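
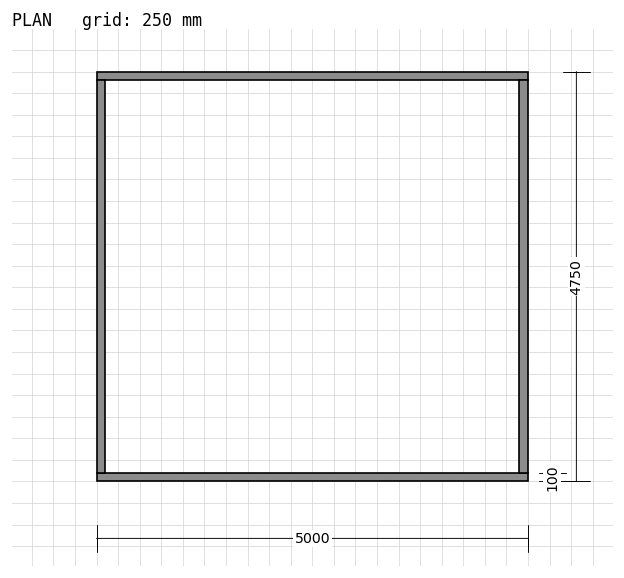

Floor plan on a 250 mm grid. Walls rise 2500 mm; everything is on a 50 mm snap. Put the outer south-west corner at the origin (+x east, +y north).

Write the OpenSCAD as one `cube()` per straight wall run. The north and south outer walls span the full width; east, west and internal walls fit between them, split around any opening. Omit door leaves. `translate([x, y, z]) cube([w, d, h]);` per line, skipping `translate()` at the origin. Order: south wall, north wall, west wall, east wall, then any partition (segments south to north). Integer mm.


cube([5000, 100, 2500]);
translate([0, 4650, 0]) cube([5000, 100, 2500]);
translate([0, 100, 0]) cube([100, 4550, 2500]);
translate([4900, 100, 0]) cube([100, 4550, 2500]);


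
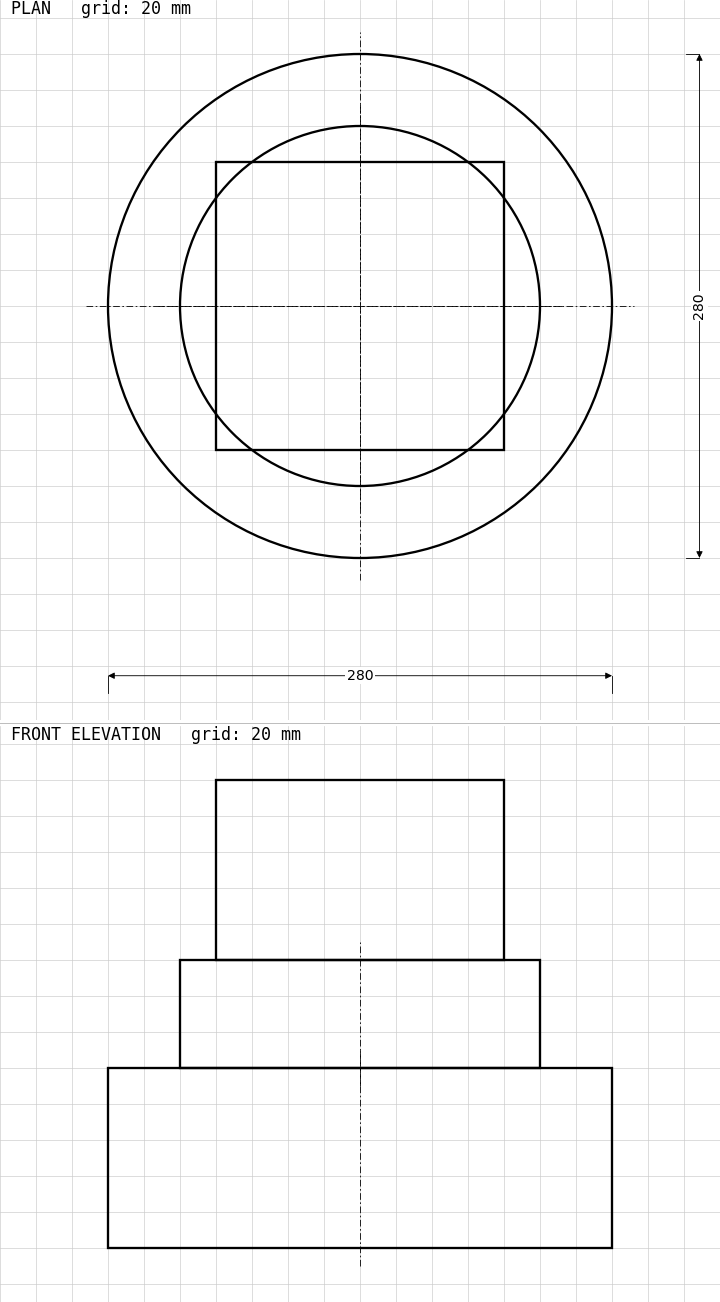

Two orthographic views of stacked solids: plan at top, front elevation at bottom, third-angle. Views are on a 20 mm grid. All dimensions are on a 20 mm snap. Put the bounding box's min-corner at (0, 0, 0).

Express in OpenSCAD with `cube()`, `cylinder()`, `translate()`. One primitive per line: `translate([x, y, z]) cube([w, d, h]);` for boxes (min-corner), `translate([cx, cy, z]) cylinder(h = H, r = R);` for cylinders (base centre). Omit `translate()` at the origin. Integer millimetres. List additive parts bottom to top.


translate([140, 140, 0]) cylinder(h = 100, r = 140);
translate([140, 140, 100]) cylinder(h = 60, r = 100);
translate([60, 60, 160]) cube([160, 160, 100]);


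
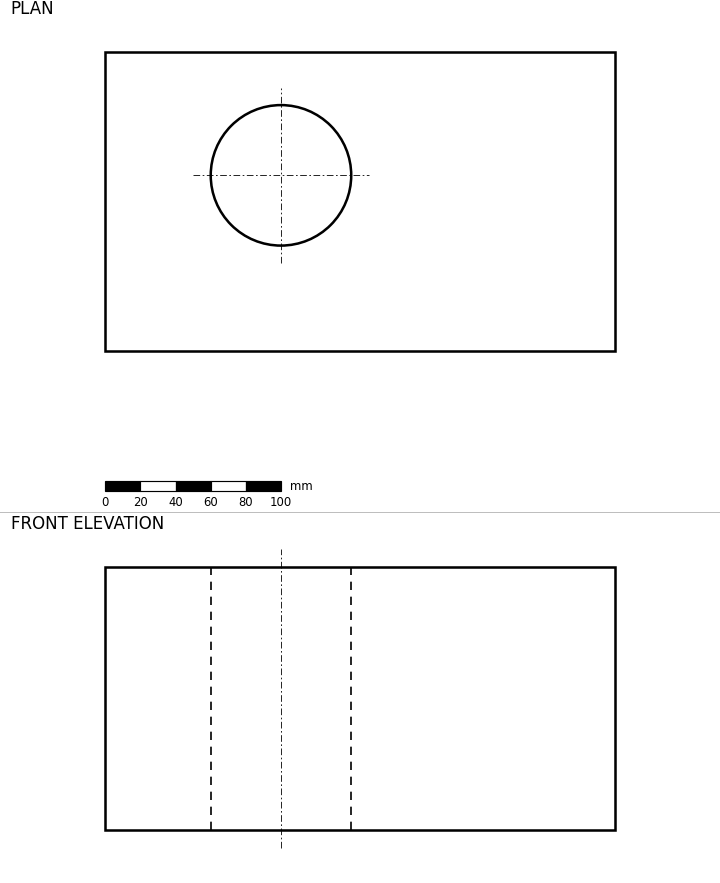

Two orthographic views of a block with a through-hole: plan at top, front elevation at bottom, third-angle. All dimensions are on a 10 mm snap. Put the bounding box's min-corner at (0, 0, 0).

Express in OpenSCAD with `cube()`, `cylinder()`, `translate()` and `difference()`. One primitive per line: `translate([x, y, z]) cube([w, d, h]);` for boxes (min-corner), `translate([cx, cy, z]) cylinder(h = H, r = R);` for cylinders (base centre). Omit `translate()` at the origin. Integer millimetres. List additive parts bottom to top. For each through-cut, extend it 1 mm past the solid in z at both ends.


difference() {
  cube([290, 170, 150]);
  translate([100, 100, -1]) cylinder(h = 152, r = 40);
}


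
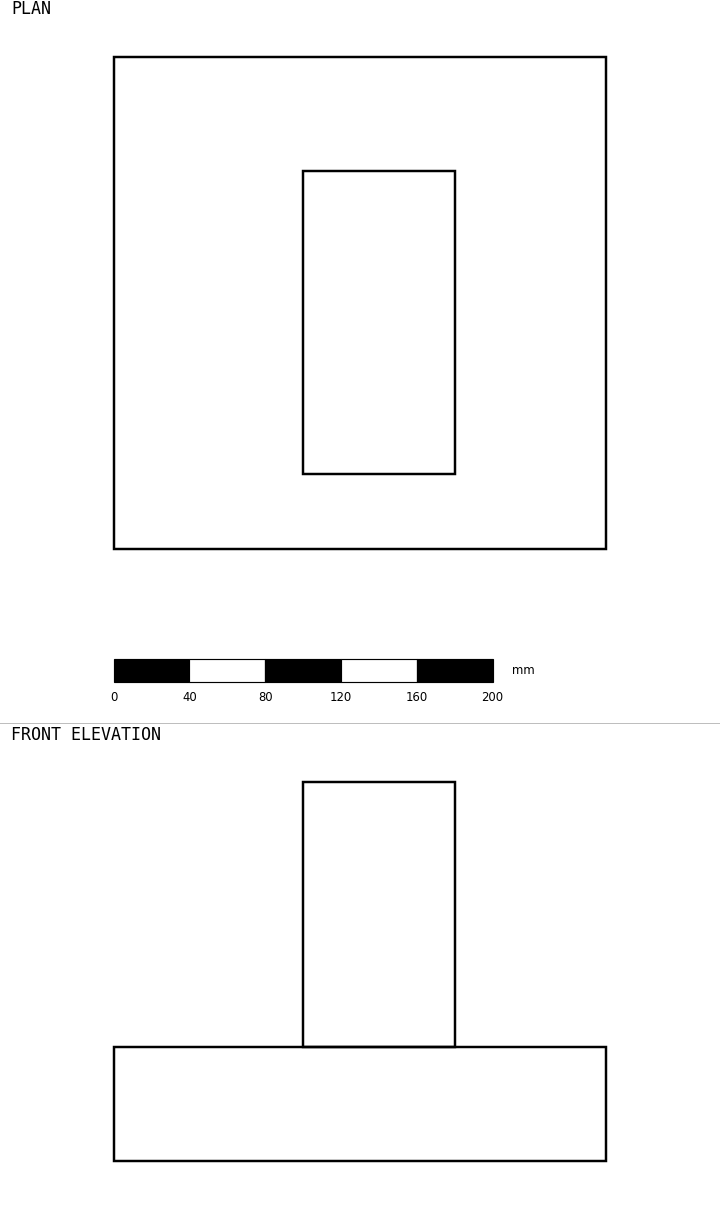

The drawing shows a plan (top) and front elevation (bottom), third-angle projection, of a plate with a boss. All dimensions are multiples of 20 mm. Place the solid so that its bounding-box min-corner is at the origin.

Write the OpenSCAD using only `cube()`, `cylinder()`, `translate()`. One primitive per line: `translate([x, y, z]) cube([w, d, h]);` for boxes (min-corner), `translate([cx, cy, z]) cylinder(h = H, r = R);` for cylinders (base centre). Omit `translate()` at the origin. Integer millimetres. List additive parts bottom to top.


cube([260, 260, 60]);
translate([100, 40, 60]) cube([80, 160, 140]);


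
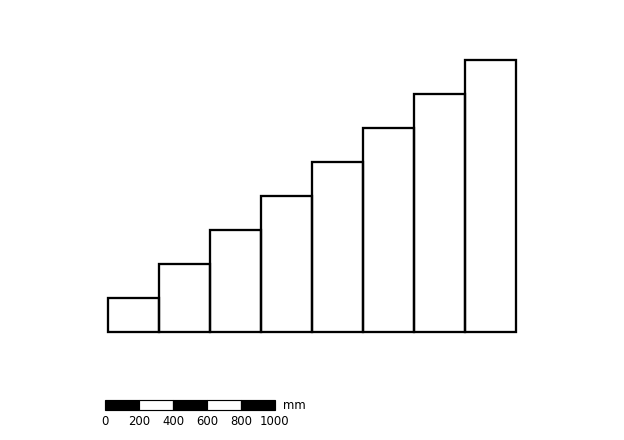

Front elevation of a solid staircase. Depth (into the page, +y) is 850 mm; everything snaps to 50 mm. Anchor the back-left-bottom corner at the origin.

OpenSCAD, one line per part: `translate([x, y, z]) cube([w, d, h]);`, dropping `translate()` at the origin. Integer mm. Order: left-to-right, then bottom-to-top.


cube([300, 850, 200]);
translate([300, 0, 0]) cube([300, 850, 400]);
translate([600, 0, 0]) cube([300, 850, 600]);
translate([900, 0, 0]) cube([300, 850, 800]);
translate([1200, 0, 0]) cube([300, 850, 1000]);
translate([1500, 0, 0]) cube([300, 850, 1200]);
translate([1800, 0, 0]) cube([300, 850, 1400]);
translate([2100, 0, 0]) cube([300, 850, 1600]);


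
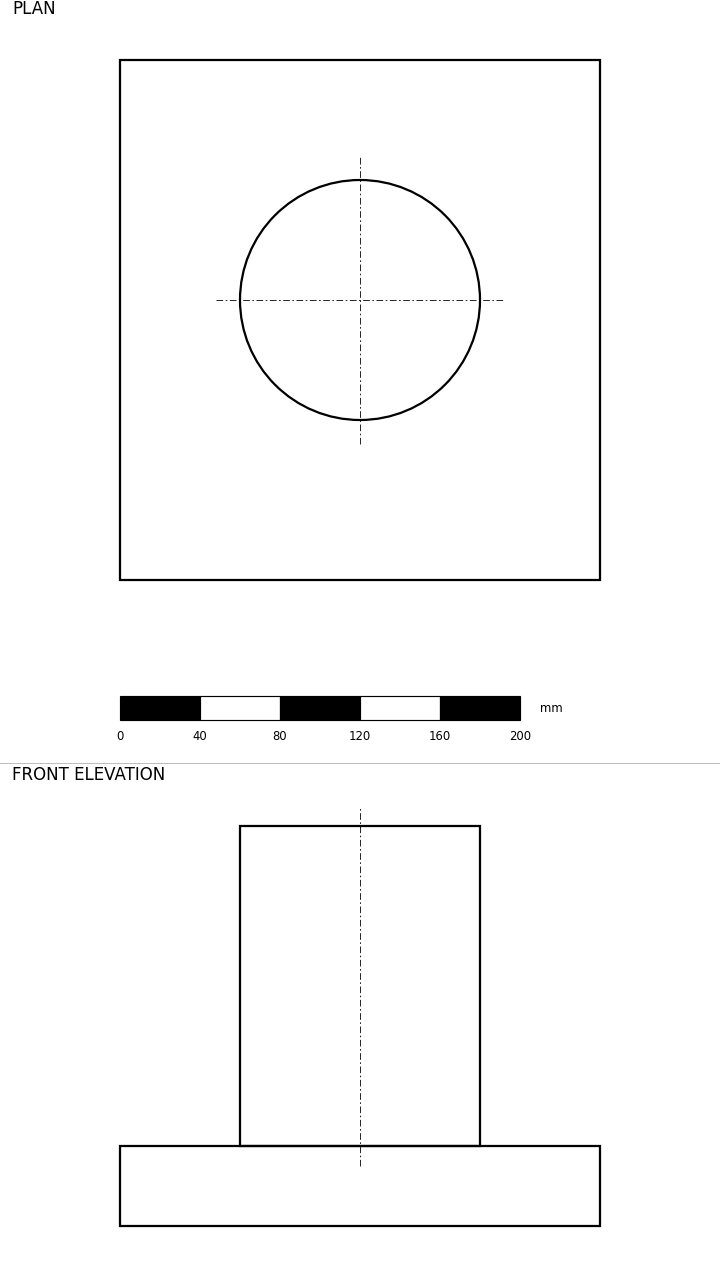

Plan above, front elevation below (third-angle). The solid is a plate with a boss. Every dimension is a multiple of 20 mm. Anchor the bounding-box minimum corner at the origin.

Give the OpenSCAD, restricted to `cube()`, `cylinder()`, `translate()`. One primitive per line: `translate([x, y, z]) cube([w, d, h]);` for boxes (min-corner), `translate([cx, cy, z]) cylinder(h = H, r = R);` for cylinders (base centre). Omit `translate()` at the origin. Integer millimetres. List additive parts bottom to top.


cube([240, 260, 40]);
translate([120, 140, 40]) cylinder(h = 160, r = 60);


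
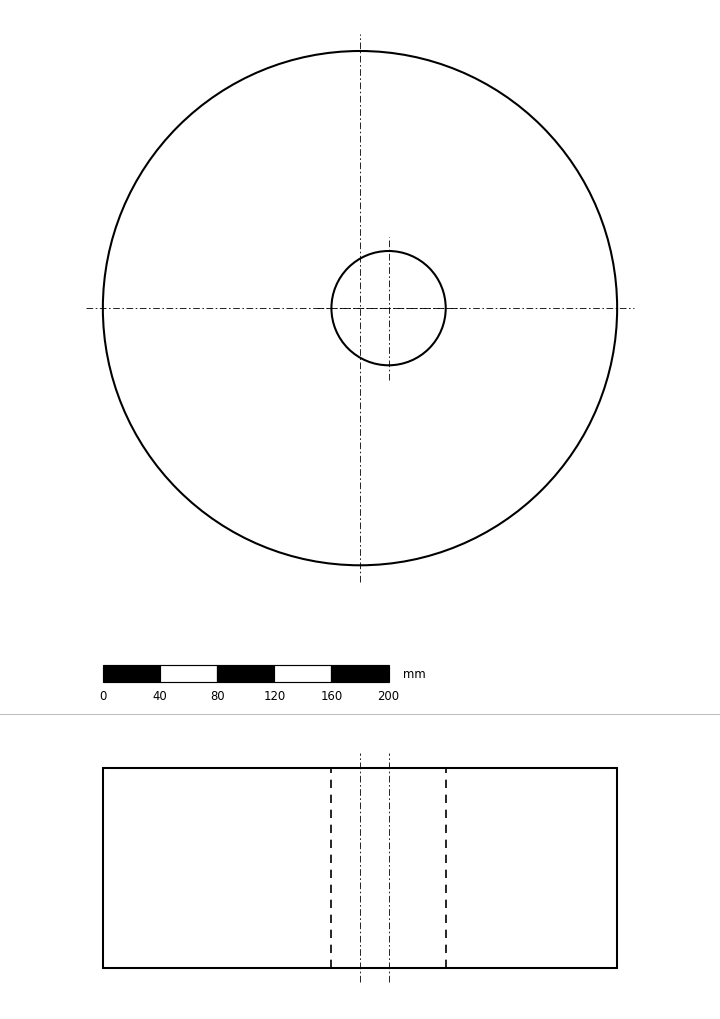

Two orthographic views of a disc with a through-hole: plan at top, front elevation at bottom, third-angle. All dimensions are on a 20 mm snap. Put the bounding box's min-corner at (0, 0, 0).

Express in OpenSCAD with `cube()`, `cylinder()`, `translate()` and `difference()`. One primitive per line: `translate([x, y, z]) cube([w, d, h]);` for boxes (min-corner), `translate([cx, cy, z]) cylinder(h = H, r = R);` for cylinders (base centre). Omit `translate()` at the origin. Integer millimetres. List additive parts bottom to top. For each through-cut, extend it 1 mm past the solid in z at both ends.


difference() {
  translate([180, 180, 0]) cylinder(h = 140, r = 180);
  translate([200, 180, -1]) cylinder(h = 142, r = 40);
}


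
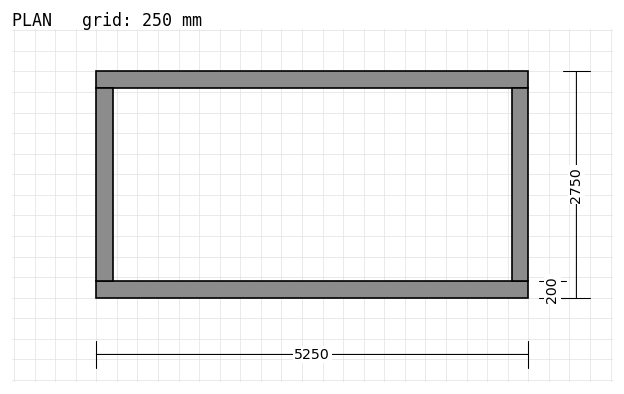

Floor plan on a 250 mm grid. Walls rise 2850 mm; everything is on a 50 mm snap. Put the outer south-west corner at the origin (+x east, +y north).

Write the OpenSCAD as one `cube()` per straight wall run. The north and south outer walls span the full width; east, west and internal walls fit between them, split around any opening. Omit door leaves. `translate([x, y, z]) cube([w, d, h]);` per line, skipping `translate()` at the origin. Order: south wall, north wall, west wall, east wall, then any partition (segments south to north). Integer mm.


cube([5250, 200, 2850]);
translate([0, 2550, 0]) cube([5250, 200, 2850]);
translate([0, 200, 0]) cube([200, 2350, 2850]);
translate([5050, 200, 0]) cube([200, 2350, 2850]);


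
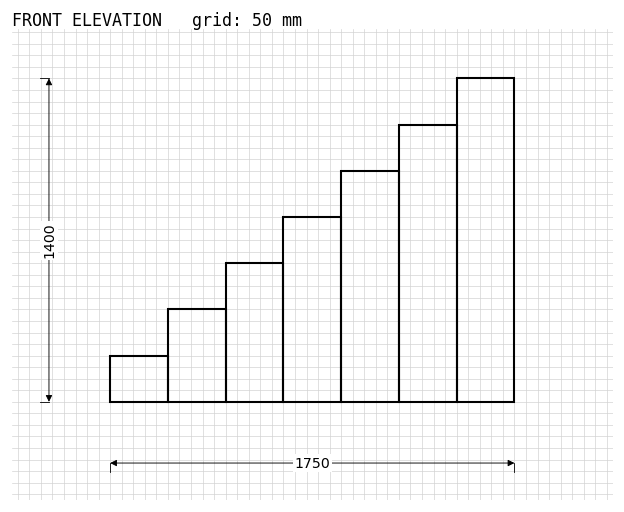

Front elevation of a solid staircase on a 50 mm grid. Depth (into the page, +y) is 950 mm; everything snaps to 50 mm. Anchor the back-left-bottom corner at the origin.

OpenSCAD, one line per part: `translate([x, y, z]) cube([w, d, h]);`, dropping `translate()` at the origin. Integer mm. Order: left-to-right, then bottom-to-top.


cube([250, 950, 200]);
translate([250, 0, 0]) cube([250, 950, 400]);
translate([500, 0, 0]) cube([250, 950, 600]);
translate([750, 0, 0]) cube([250, 950, 800]);
translate([1000, 0, 0]) cube([250, 950, 1000]);
translate([1250, 0, 0]) cube([250, 950, 1200]);
translate([1500, 0, 0]) cube([250, 950, 1400]);


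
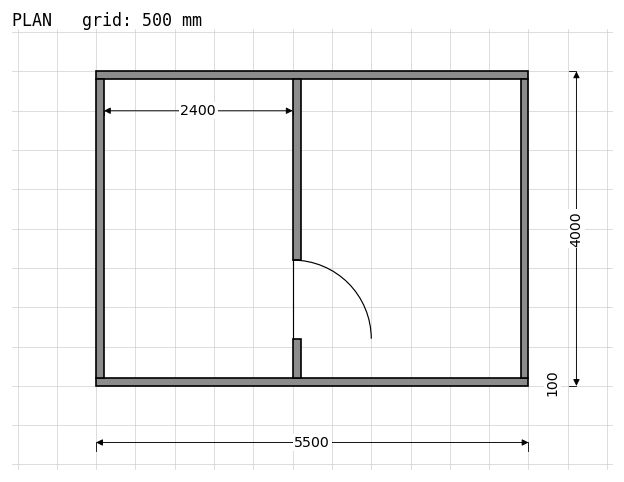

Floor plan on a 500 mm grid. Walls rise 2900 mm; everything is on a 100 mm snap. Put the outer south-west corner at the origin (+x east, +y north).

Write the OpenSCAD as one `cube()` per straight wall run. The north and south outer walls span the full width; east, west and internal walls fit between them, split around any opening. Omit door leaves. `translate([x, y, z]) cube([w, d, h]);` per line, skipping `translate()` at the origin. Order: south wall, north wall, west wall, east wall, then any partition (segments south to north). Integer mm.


cube([5500, 100, 2900]);
translate([0, 3900, 0]) cube([5500, 100, 2900]);
translate([0, 100, 0]) cube([100, 3800, 2900]);
translate([5400, 100, 0]) cube([100, 3800, 2900]);
translate([2500, 100, 0]) cube([100, 500, 2900]);
translate([2500, 1600, 0]) cube([100, 2300, 2900]);


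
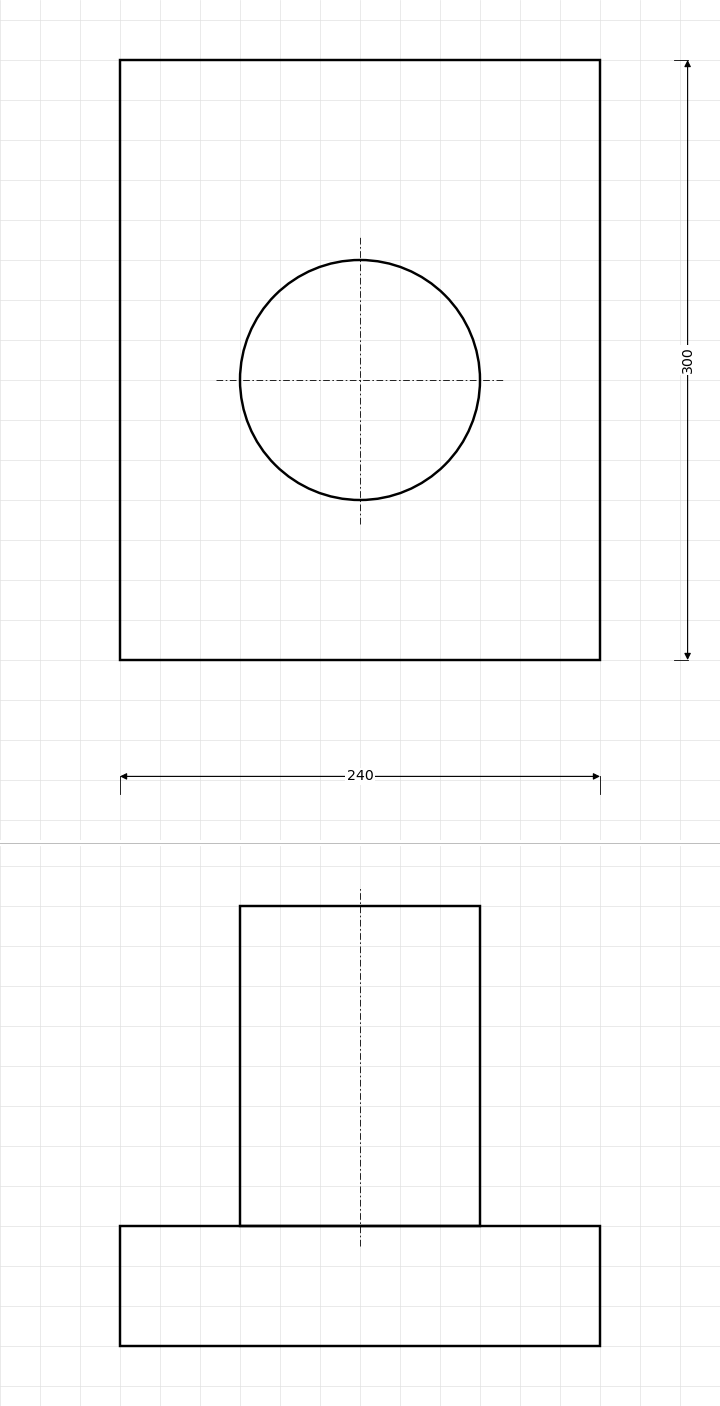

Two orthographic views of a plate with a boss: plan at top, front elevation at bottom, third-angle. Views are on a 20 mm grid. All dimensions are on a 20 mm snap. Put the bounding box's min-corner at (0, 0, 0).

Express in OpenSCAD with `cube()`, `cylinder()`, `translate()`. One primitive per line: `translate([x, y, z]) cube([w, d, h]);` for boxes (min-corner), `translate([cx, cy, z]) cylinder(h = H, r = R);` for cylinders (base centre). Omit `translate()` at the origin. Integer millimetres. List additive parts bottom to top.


cube([240, 300, 60]);
translate([120, 140, 60]) cylinder(h = 160, r = 60);


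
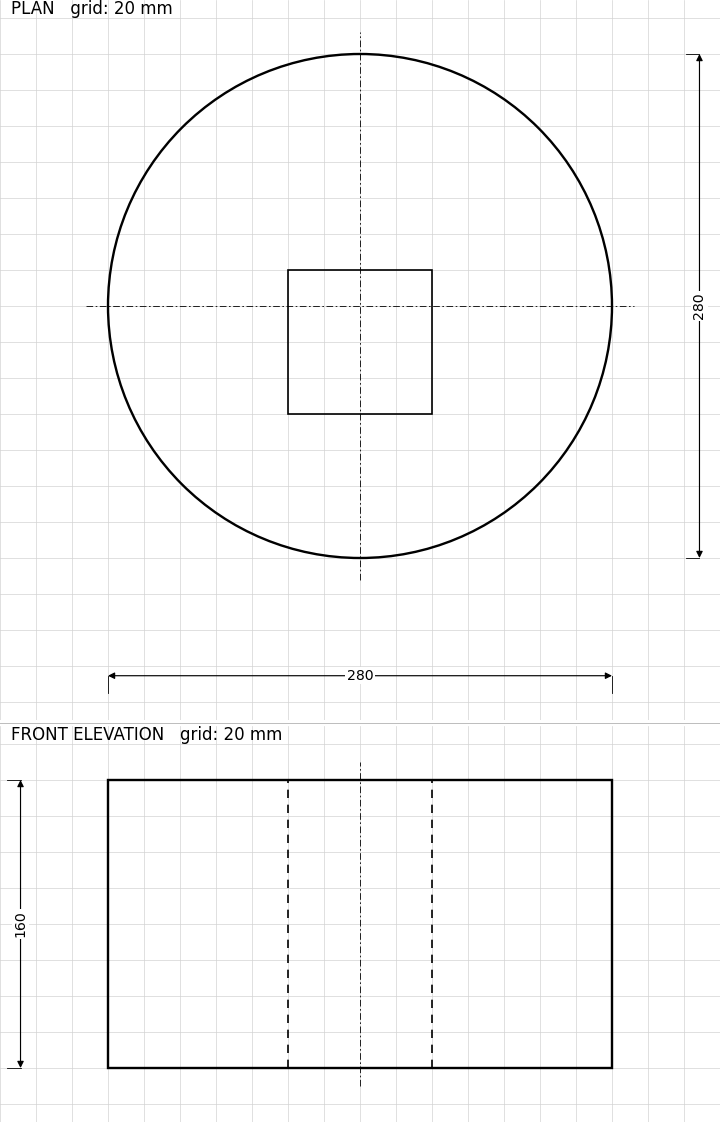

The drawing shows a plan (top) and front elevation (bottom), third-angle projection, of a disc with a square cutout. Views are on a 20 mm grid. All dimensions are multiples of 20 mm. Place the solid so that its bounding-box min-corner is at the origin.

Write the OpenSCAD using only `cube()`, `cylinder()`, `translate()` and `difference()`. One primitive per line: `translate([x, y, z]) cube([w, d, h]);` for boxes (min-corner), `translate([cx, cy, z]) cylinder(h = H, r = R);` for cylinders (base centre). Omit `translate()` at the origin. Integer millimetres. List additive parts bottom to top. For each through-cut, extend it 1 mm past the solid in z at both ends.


difference() {
  translate([140, 140, 0]) cylinder(h = 160, r = 140);
  translate([100, 80, -1]) cube([80, 80, 162]);
}


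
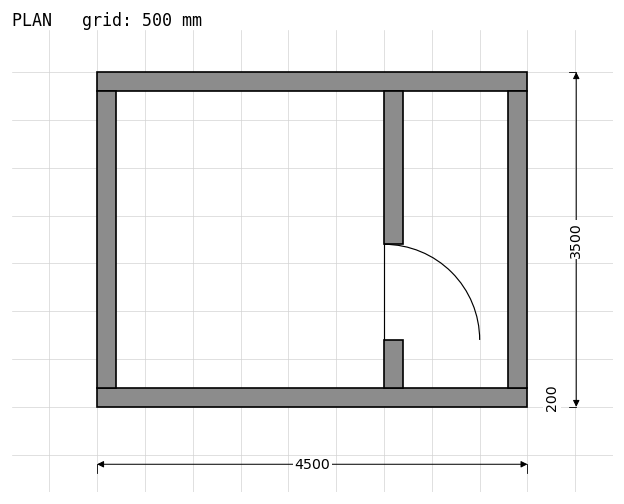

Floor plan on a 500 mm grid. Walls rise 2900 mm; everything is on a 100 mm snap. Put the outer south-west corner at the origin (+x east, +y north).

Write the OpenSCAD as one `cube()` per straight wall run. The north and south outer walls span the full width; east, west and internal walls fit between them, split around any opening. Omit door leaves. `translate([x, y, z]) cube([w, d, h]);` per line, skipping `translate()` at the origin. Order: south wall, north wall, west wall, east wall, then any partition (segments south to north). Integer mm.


cube([4500, 200, 2900]);
translate([0, 3300, 0]) cube([4500, 200, 2900]);
translate([0, 200, 0]) cube([200, 3100, 2900]);
translate([4300, 200, 0]) cube([200, 3100, 2900]);
translate([3000, 200, 0]) cube([200, 500, 2900]);
translate([3000, 1700, 0]) cube([200, 1600, 2900]);


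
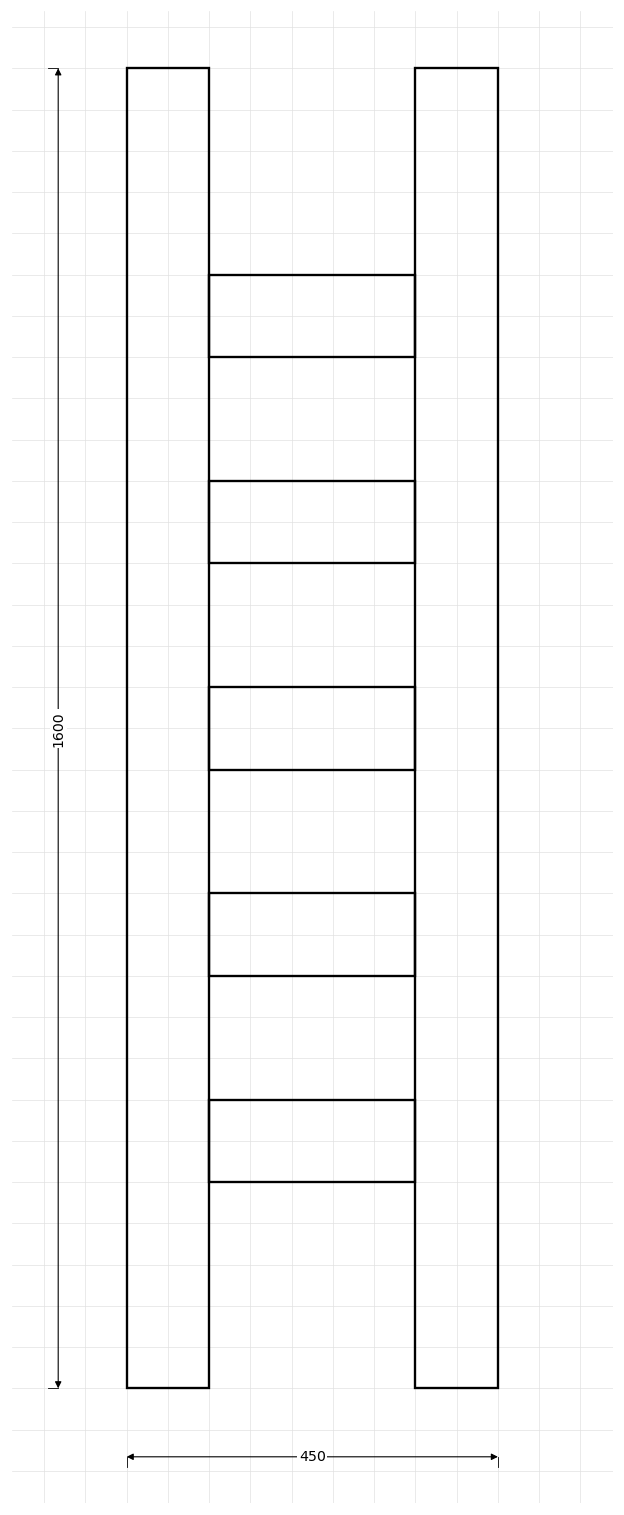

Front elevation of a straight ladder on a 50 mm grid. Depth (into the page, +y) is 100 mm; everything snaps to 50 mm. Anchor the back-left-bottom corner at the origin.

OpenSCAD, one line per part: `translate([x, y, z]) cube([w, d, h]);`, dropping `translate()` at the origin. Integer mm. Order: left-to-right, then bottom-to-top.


cube([100, 100, 1600]);
translate([100, 0, 250]) cube([250, 100, 100]);
translate([100, 0, 500]) cube([250, 100, 100]);
translate([100, 0, 750]) cube([250, 100, 100]);
translate([100, 0, 1000]) cube([250, 100, 100]);
translate([100, 0, 1250]) cube([250, 100, 100]);
translate([350, 0, 0]) cube([100, 100, 1600]);


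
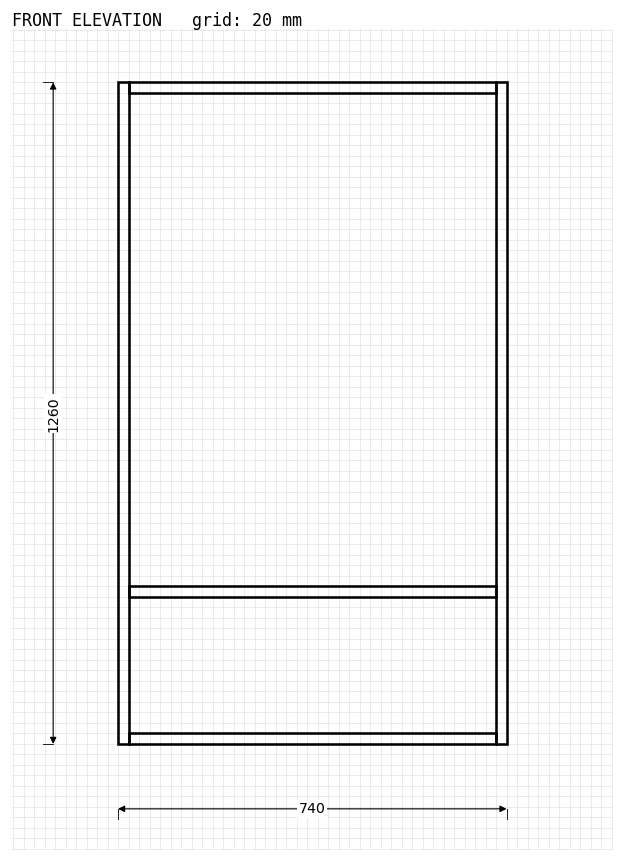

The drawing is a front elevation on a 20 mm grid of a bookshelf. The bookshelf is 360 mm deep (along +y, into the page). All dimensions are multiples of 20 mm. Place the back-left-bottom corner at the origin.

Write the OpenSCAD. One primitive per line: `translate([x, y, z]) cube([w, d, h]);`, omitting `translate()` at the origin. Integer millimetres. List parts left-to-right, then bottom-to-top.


cube([20, 360, 1260]);
translate([20, 0, 0]) cube([700, 360, 20]);
translate([20, 0, 280]) cube([700, 360, 20]);
translate([20, 0, 1240]) cube([700, 360, 20]);
translate([720, 0, 0]) cube([20, 360, 1260]);


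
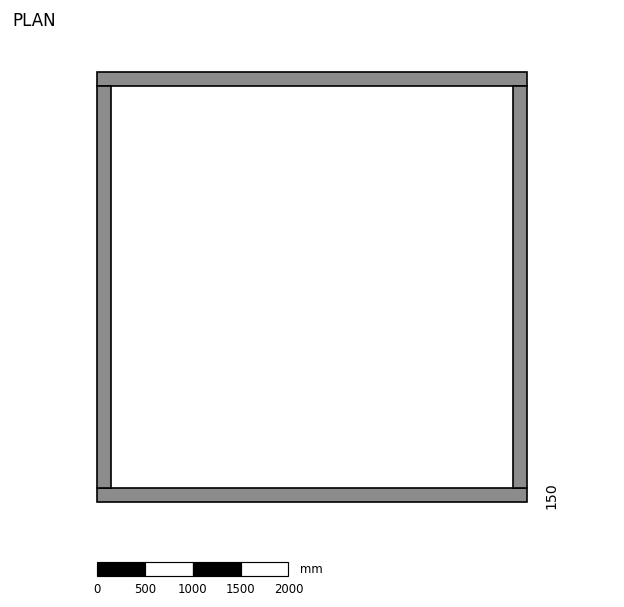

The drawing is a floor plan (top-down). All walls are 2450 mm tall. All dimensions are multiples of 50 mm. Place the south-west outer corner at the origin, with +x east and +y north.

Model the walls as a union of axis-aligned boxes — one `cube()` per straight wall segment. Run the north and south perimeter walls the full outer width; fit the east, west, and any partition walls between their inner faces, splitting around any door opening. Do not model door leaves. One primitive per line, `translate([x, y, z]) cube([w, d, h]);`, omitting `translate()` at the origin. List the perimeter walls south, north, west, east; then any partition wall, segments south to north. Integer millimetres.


cube([4500, 150, 2450]);
translate([0, 4350, 0]) cube([4500, 150, 2450]);
translate([0, 150, 0]) cube([150, 4200, 2450]);
translate([4350, 150, 0]) cube([150, 4200, 2450]);


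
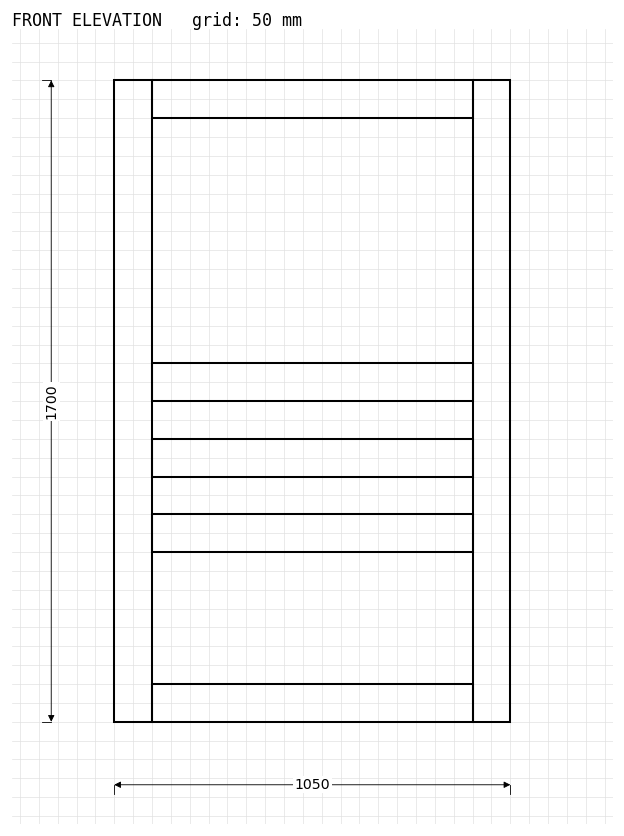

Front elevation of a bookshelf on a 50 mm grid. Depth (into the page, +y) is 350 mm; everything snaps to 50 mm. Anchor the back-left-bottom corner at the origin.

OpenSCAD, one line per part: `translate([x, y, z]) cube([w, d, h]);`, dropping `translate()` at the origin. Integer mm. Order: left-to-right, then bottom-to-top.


cube([100, 350, 1700]);
translate([100, 0, 0]) cube([850, 350, 100]);
translate([100, 0, 450]) cube([850, 350, 100]);
translate([100, 0, 650]) cube([850, 350, 100]);
translate([100, 0, 850]) cube([850, 350, 100]);
translate([100, 0, 1600]) cube([850, 350, 100]);
translate([950, 0, 0]) cube([100, 350, 1700]);


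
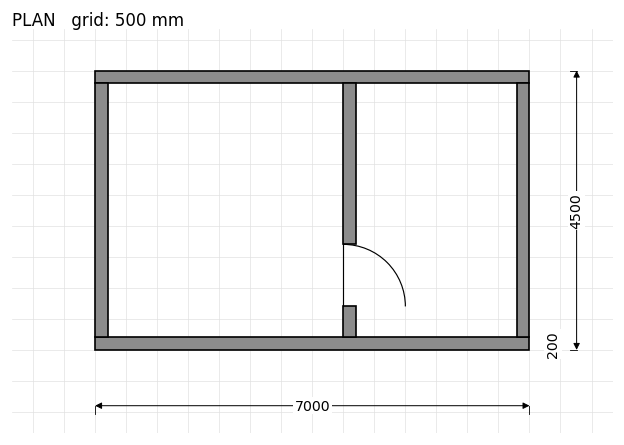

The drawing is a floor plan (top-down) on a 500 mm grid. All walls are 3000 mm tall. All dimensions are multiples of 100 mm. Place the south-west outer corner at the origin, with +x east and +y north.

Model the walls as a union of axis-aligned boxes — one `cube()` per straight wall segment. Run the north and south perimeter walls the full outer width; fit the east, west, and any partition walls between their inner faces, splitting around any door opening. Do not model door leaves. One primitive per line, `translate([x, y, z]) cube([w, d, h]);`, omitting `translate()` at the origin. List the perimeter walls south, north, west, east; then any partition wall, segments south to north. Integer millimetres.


cube([7000, 200, 3000]);
translate([0, 4300, 0]) cube([7000, 200, 3000]);
translate([0, 200, 0]) cube([200, 4100, 3000]);
translate([6800, 200, 0]) cube([200, 4100, 3000]);
translate([4000, 200, 0]) cube([200, 500, 3000]);
translate([4000, 1700, 0]) cube([200, 2600, 3000]);


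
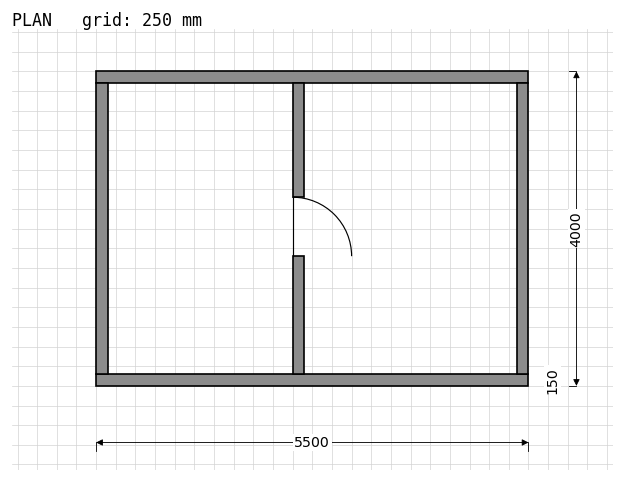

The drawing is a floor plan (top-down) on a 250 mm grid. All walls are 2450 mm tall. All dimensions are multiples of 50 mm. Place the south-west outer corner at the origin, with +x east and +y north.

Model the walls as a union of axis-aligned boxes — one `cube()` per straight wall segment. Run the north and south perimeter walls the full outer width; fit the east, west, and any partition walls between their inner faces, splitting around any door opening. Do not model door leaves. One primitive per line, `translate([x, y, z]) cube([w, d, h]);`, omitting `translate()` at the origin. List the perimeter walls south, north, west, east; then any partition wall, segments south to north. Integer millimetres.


cube([5500, 150, 2450]);
translate([0, 3850, 0]) cube([5500, 150, 2450]);
translate([0, 150, 0]) cube([150, 3700, 2450]);
translate([5350, 150, 0]) cube([150, 3700, 2450]);
translate([2500, 150, 0]) cube([150, 1500, 2450]);
translate([2500, 2400, 0]) cube([150, 1450, 2450]);


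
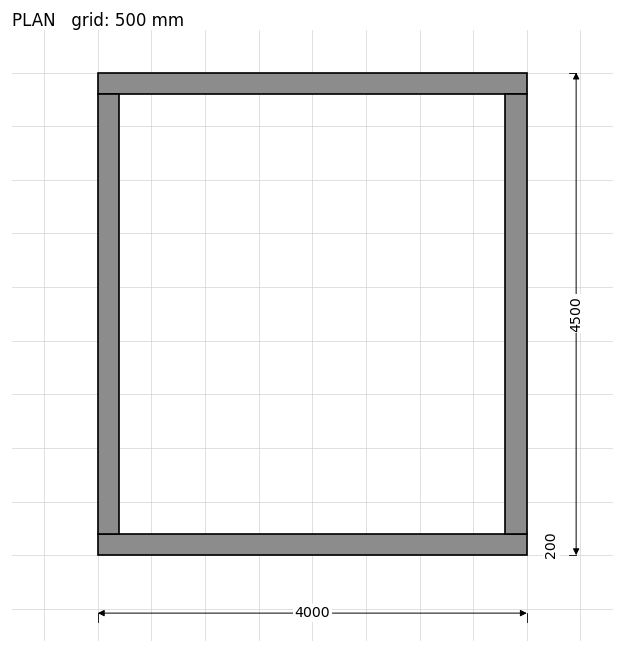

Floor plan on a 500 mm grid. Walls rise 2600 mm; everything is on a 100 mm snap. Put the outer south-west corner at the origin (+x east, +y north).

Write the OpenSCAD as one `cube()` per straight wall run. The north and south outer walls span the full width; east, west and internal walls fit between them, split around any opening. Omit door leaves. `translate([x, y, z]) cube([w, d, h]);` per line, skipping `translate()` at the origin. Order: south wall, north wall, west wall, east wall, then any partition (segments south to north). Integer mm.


cube([4000, 200, 2600]);
translate([0, 4300, 0]) cube([4000, 200, 2600]);
translate([0, 200, 0]) cube([200, 4100, 2600]);
translate([3800, 200, 0]) cube([200, 4100, 2600]);


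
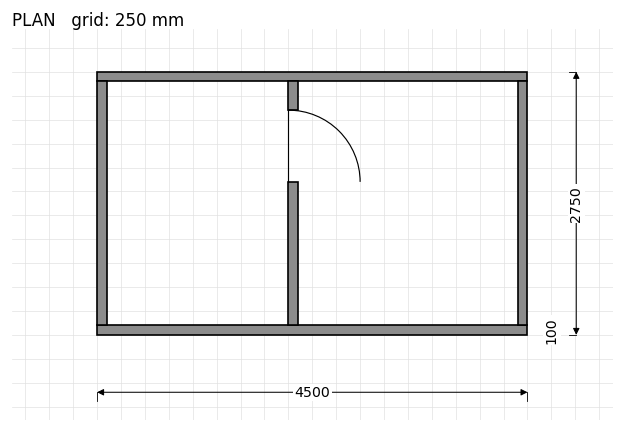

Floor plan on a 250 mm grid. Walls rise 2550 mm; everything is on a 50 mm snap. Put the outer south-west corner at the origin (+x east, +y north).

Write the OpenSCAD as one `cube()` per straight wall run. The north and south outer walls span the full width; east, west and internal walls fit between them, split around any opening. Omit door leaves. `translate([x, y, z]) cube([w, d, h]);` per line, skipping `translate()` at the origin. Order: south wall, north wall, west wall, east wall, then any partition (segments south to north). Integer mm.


cube([4500, 100, 2550]);
translate([0, 2650, 0]) cube([4500, 100, 2550]);
translate([0, 100, 0]) cube([100, 2550, 2550]);
translate([4400, 100, 0]) cube([100, 2550, 2550]);
translate([2000, 100, 0]) cube([100, 1500, 2550]);
translate([2000, 2350, 0]) cube([100, 300, 2550]);


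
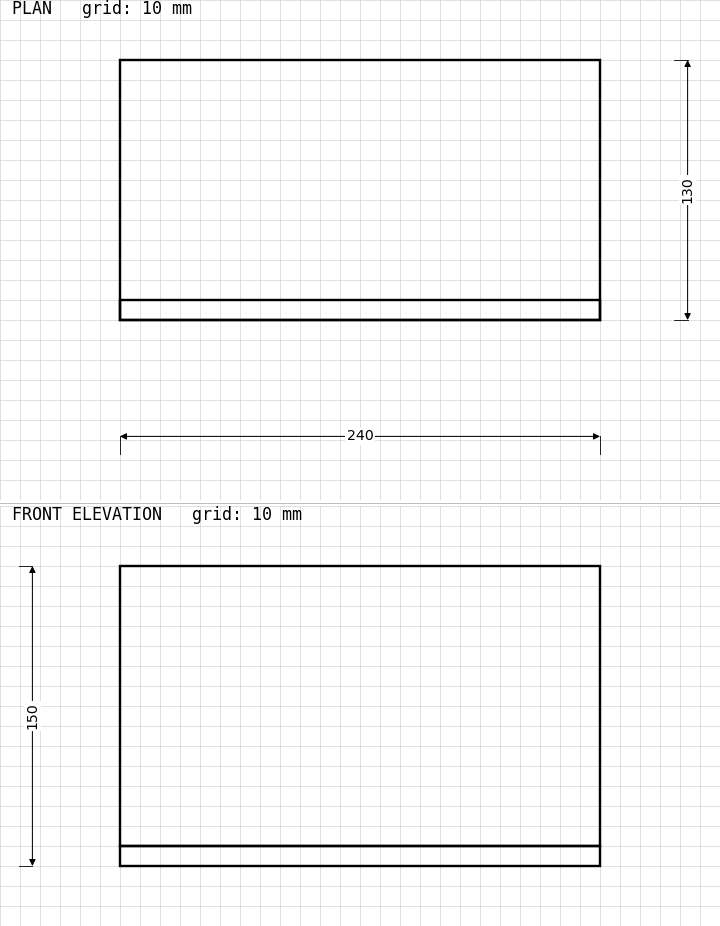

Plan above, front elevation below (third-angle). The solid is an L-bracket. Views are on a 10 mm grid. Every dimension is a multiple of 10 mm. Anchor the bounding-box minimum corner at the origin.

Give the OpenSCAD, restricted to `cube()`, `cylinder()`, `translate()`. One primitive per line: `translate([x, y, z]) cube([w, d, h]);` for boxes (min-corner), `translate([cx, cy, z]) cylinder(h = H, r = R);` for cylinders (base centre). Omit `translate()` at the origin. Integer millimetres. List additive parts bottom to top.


cube([240, 130, 10]);
translate([0, 0, 10]) cube([240, 10, 140]);


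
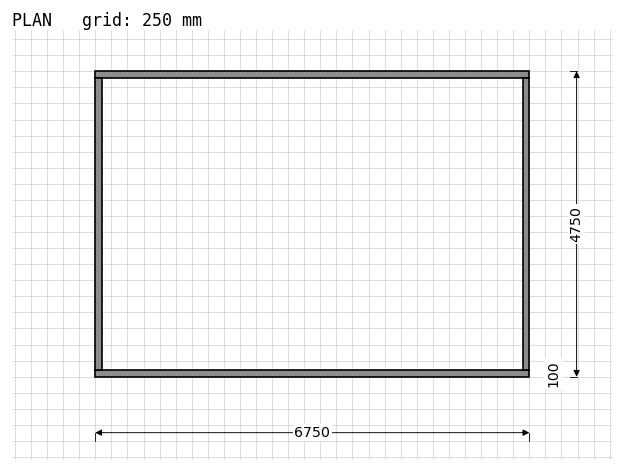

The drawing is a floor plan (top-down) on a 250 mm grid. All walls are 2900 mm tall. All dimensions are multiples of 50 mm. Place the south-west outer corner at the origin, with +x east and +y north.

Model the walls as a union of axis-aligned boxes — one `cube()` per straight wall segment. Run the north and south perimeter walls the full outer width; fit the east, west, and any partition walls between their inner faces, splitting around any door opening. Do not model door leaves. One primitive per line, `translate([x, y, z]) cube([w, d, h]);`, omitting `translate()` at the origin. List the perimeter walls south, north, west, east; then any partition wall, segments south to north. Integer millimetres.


cube([6750, 100, 2900]);
translate([0, 4650, 0]) cube([6750, 100, 2900]);
translate([0, 100, 0]) cube([100, 4550, 2900]);
translate([6650, 100, 0]) cube([100, 4550, 2900]);


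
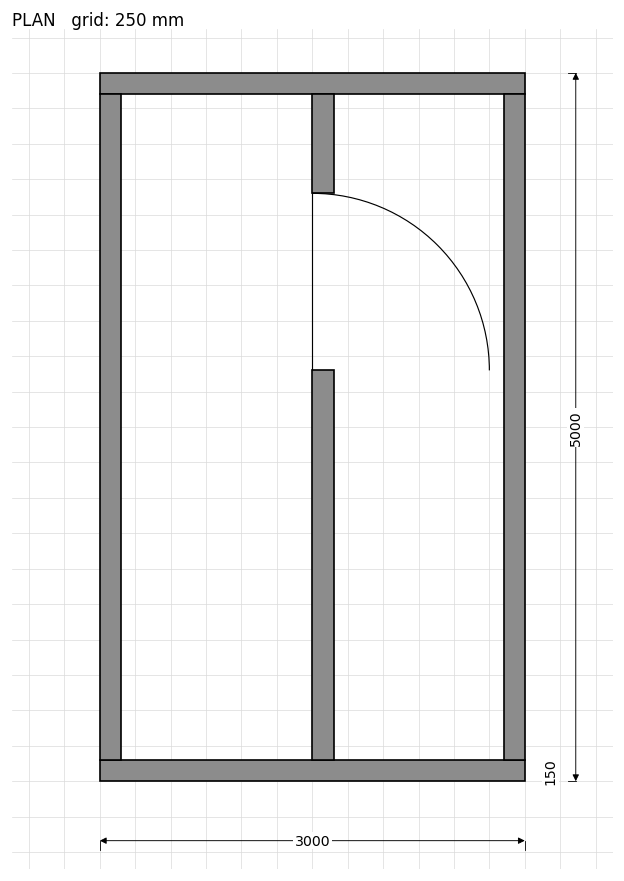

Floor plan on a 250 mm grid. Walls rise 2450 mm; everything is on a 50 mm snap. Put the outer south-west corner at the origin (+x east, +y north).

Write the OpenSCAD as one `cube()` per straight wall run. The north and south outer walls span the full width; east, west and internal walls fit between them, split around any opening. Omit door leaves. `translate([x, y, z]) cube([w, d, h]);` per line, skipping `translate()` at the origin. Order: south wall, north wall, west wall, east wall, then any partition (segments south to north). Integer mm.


cube([3000, 150, 2450]);
translate([0, 4850, 0]) cube([3000, 150, 2450]);
translate([0, 150, 0]) cube([150, 4700, 2450]);
translate([2850, 150, 0]) cube([150, 4700, 2450]);
translate([1500, 150, 0]) cube([150, 2750, 2450]);
translate([1500, 4150, 0]) cube([150, 700, 2450]);


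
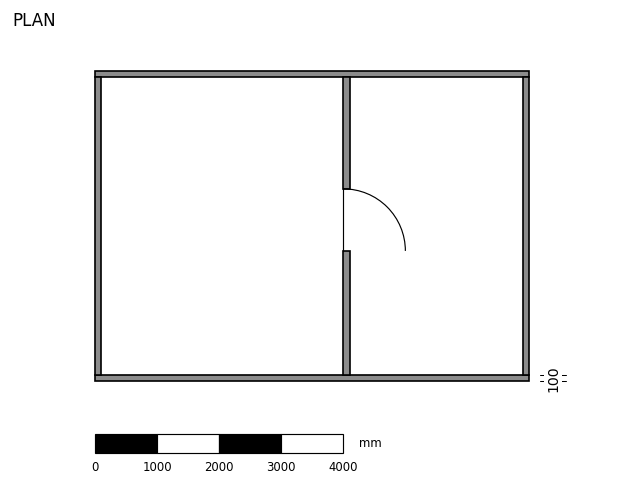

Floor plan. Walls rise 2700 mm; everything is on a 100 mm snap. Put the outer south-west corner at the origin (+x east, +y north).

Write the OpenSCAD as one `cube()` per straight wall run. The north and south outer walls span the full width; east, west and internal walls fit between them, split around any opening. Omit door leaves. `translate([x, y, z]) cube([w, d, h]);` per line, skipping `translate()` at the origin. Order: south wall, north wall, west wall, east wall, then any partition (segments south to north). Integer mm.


cube([7000, 100, 2700]);
translate([0, 4900, 0]) cube([7000, 100, 2700]);
translate([0, 100, 0]) cube([100, 4800, 2700]);
translate([6900, 100, 0]) cube([100, 4800, 2700]);
translate([4000, 100, 0]) cube([100, 2000, 2700]);
translate([4000, 3100, 0]) cube([100, 1800, 2700]);


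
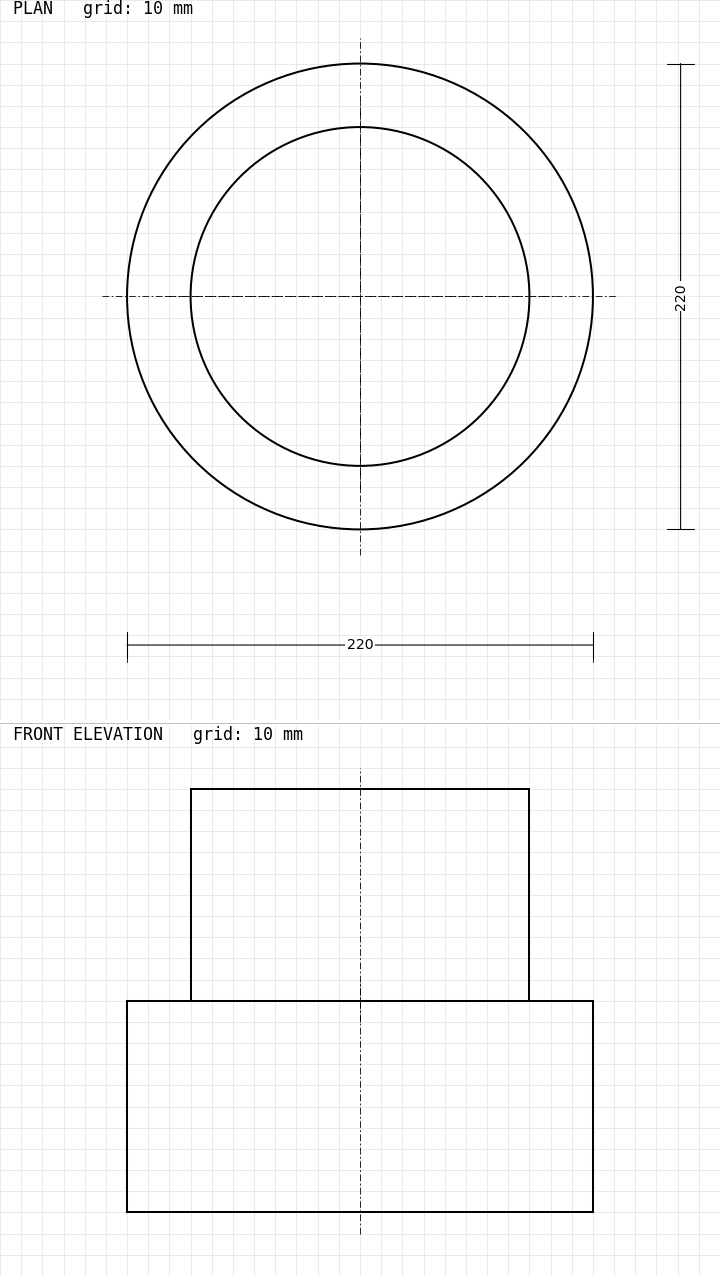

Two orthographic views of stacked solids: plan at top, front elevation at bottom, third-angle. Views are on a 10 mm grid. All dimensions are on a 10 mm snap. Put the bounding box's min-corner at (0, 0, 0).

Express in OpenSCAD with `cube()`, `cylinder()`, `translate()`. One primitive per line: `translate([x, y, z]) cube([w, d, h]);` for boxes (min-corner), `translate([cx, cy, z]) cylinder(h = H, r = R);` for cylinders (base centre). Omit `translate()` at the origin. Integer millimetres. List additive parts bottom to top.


translate([110, 110, 0]) cylinder(h = 100, r = 110);
translate([110, 110, 100]) cylinder(h = 100, r = 80);


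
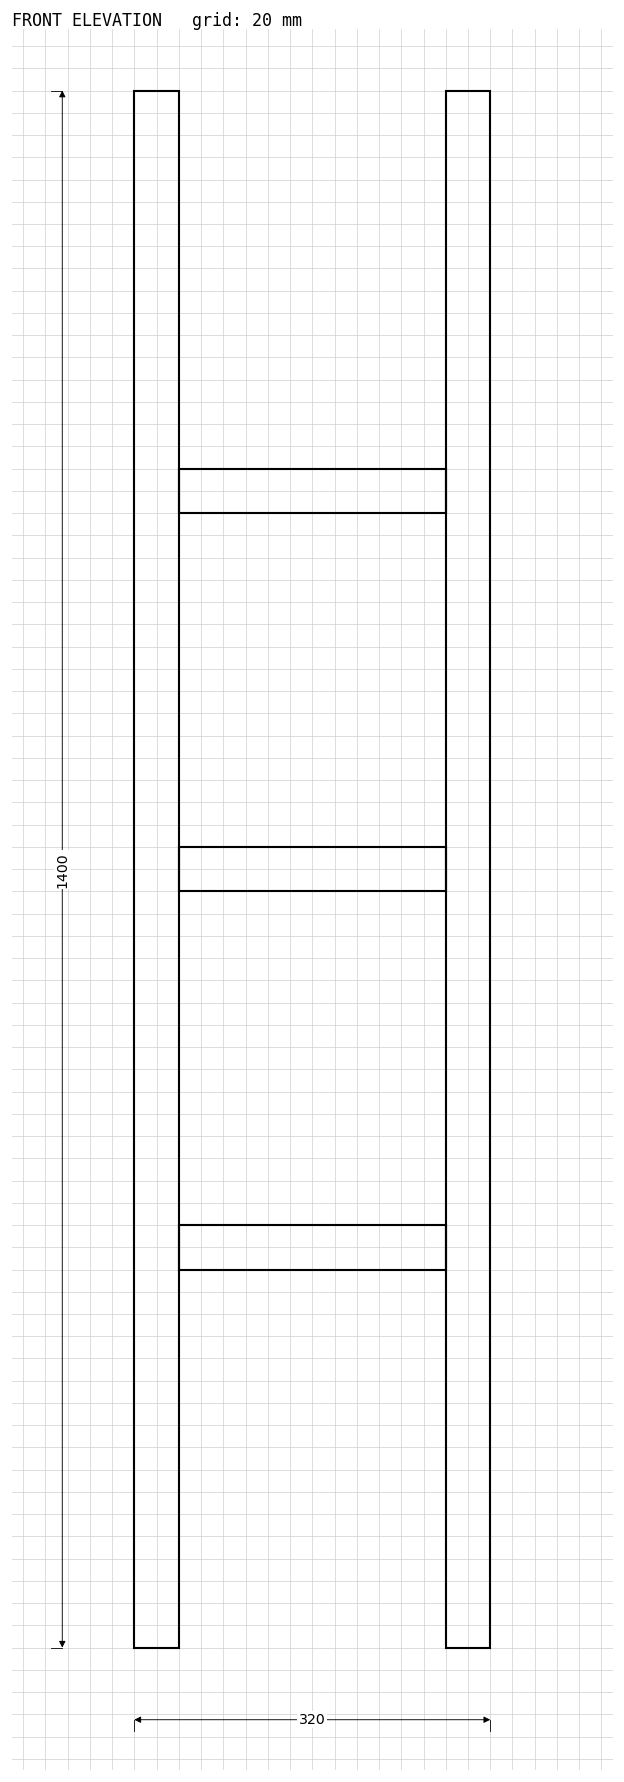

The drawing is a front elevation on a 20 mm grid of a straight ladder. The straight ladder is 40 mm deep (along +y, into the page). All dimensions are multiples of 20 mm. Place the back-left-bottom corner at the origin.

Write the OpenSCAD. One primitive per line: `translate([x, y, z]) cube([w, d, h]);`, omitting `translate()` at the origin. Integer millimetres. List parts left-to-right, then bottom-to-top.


cube([40, 40, 1400]);
translate([40, 0, 340]) cube([240, 40, 40]);
translate([40, 0, 680]) cube([240, 40, 40]);
translate([40, 0, 1020]) cube([240, 40, 40]);
translate([280, 0, 0]) cube([40, 40, 1400]);


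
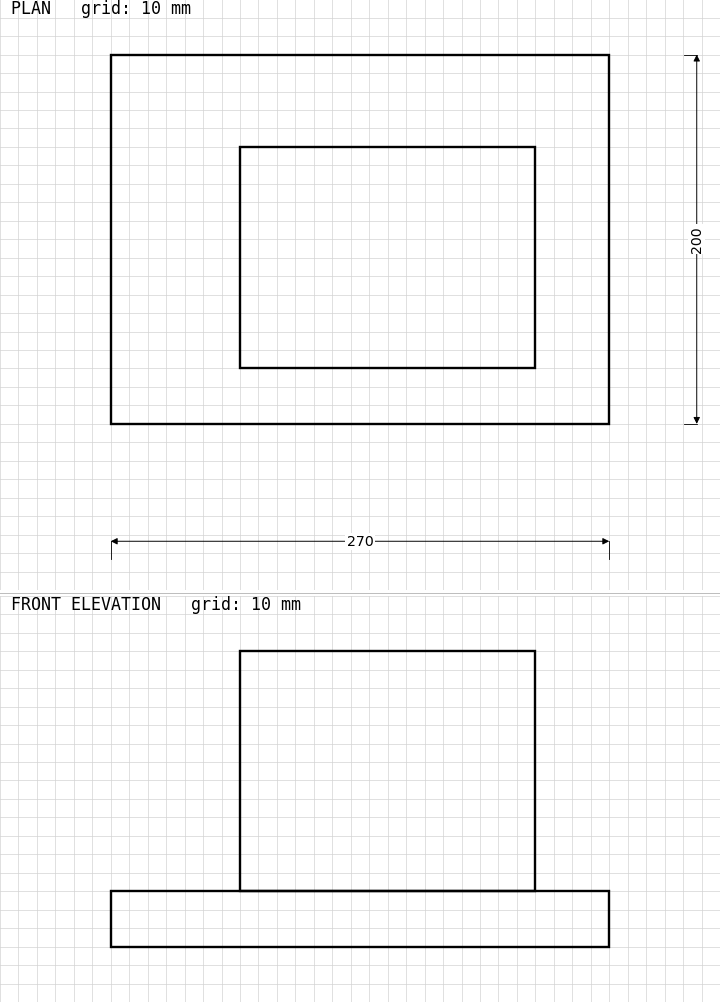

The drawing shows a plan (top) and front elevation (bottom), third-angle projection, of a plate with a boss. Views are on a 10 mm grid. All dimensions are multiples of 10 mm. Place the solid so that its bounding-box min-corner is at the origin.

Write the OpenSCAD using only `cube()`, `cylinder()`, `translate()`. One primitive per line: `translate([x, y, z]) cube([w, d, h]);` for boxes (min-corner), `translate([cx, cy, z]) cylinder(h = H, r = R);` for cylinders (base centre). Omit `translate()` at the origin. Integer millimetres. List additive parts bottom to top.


cube([270, 200, 30]);
translate([70, 30, 30]) cube([160, 120, 130]);


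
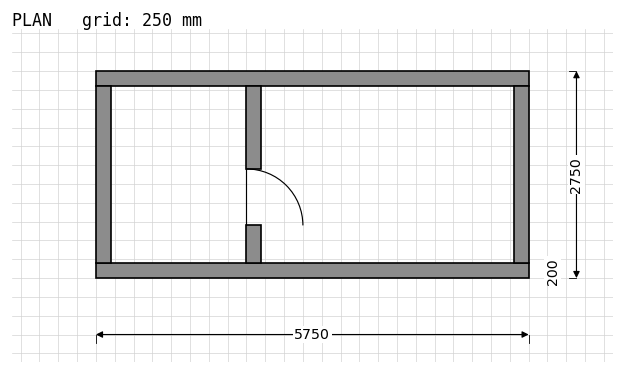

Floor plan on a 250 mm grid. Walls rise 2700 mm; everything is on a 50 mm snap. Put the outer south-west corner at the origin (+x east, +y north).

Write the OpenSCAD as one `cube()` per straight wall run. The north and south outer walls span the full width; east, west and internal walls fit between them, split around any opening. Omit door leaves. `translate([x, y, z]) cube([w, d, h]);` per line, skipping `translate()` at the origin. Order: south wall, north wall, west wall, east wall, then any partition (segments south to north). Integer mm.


cube([5750, 200, 2700]);
translate([0, 2550, 0]) cube([5750, 200, 2700]);
translate([0, 200, 0]) cube([200, 2350, 2700]);
translate([5550, 200, 0]) cube([200, 2350, 2700]);
translate([2000, 200, 0]) cube([200, 500, 2700]);
translate([2000, 1450, 0]) cube([200, 1100, 2700]);


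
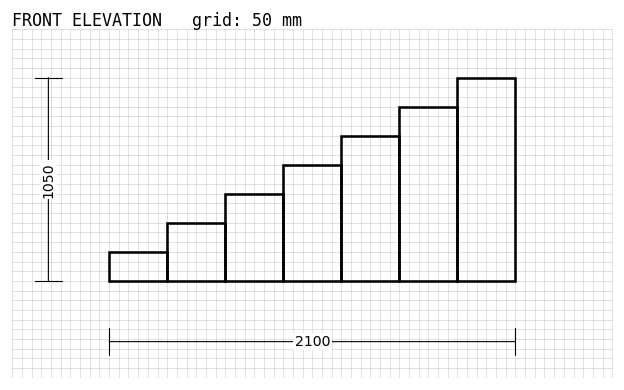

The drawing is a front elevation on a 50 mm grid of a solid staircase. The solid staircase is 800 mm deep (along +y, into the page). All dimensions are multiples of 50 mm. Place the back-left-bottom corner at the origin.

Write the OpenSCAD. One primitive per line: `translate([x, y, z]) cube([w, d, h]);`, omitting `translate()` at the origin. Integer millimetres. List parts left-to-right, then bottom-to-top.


cube([300, 800, 150]);
translate([300, 0, 0]) cube([300, 800, 300]);
translate([600, 0, 0]) cube([300, 800, 450]);
translate([900, 0, 0]) cube([300, 800, 600]);
translate([1200, 0, 0]) cube([300, 800, 750]);
translate([1500, 0, 0]) cube([300, 800, 900]);
translate([1800, 0, 0]) cube([300, 800, 1050]);


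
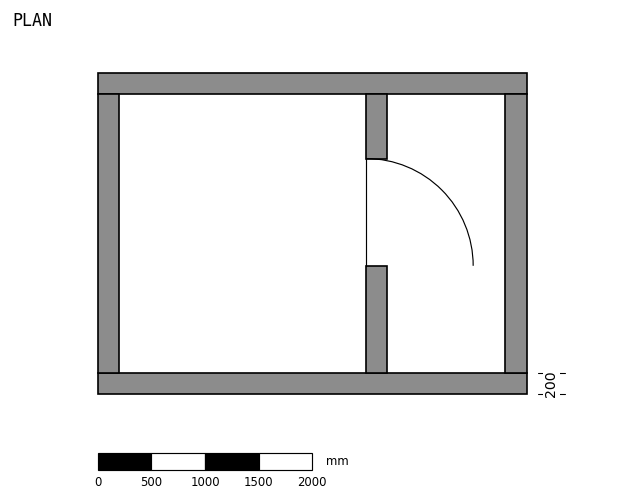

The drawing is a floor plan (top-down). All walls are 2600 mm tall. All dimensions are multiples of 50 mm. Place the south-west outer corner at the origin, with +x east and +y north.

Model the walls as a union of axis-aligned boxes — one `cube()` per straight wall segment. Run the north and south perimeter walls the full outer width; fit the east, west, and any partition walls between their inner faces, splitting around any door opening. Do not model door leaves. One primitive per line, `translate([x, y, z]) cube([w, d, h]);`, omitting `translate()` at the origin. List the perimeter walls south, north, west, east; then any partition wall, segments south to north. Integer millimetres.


cube([4000, 200, 2600]);
translate([0, 2800, 0]) cube([4000, 200, 2600]);
translate([0, 200, 0]) cube([200, 2600, 2600]);
translate([3800, 200, 0]) cube([200, 2600, 2600]);
translate([2500, 200, 0]) cube([200, 1000, 2600]);
translate([2500, 2200, 0]) cube([200, 600, 2600]);


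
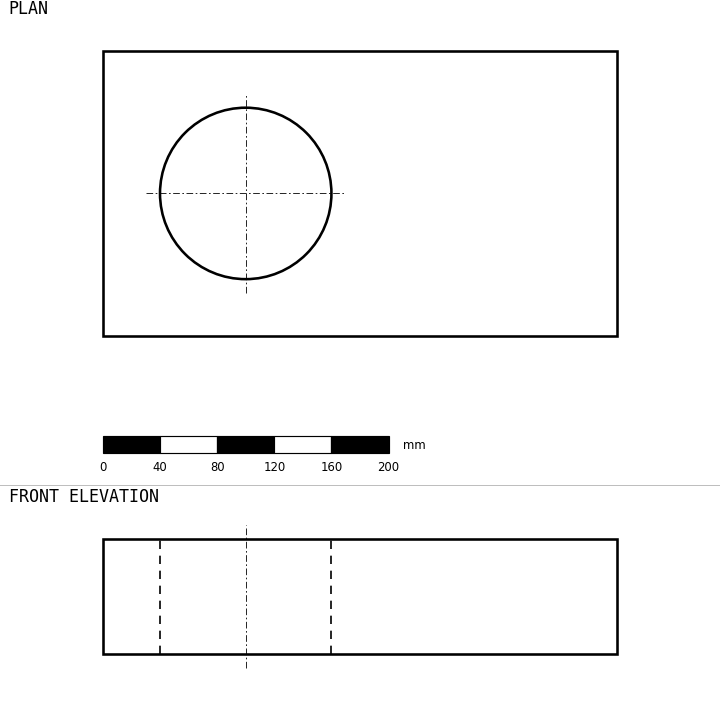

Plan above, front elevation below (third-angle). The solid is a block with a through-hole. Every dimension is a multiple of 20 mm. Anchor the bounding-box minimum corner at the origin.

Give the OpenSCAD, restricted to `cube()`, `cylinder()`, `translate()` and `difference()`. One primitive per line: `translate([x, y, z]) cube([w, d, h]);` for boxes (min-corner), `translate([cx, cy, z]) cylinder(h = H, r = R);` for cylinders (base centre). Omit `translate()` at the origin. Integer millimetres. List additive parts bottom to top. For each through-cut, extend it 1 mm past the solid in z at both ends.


difference() {
  cube([360, 200, 80]);
  translate([100, 100, -1]) cylinder(h = 82, r = 60);
}


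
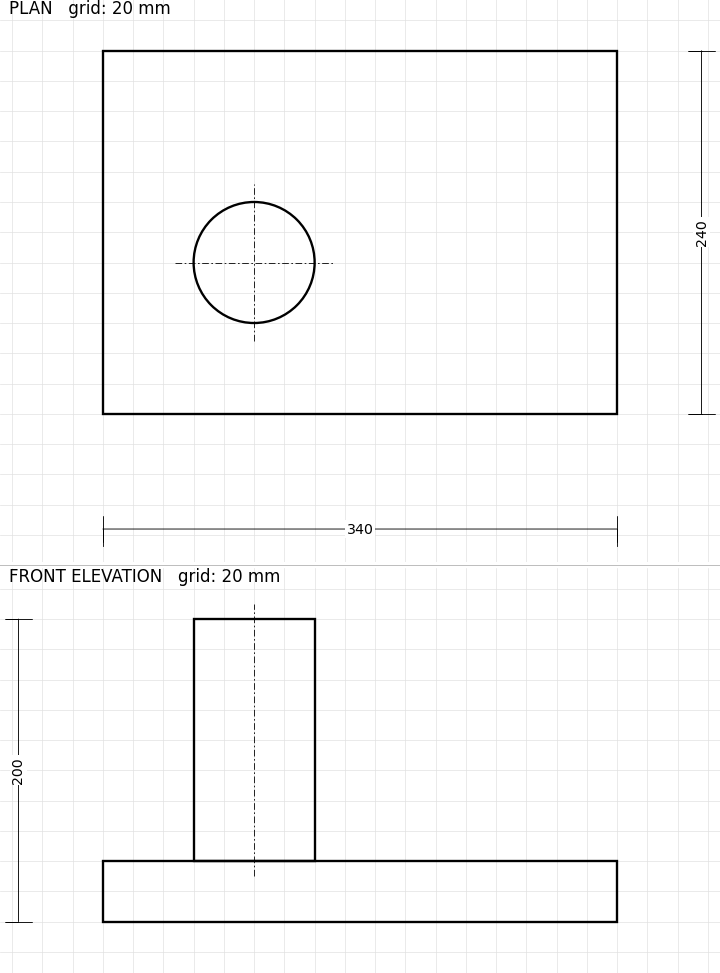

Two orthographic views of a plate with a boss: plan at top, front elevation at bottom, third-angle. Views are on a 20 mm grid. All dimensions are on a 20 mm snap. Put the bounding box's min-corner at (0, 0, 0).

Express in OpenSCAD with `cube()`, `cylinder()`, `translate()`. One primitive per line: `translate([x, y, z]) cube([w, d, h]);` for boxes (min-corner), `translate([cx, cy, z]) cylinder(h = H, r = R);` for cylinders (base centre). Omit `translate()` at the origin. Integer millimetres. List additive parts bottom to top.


cube([340, 240, 40]);
translate([100, 100, 40]) cylinder(h = 160, r = 40);


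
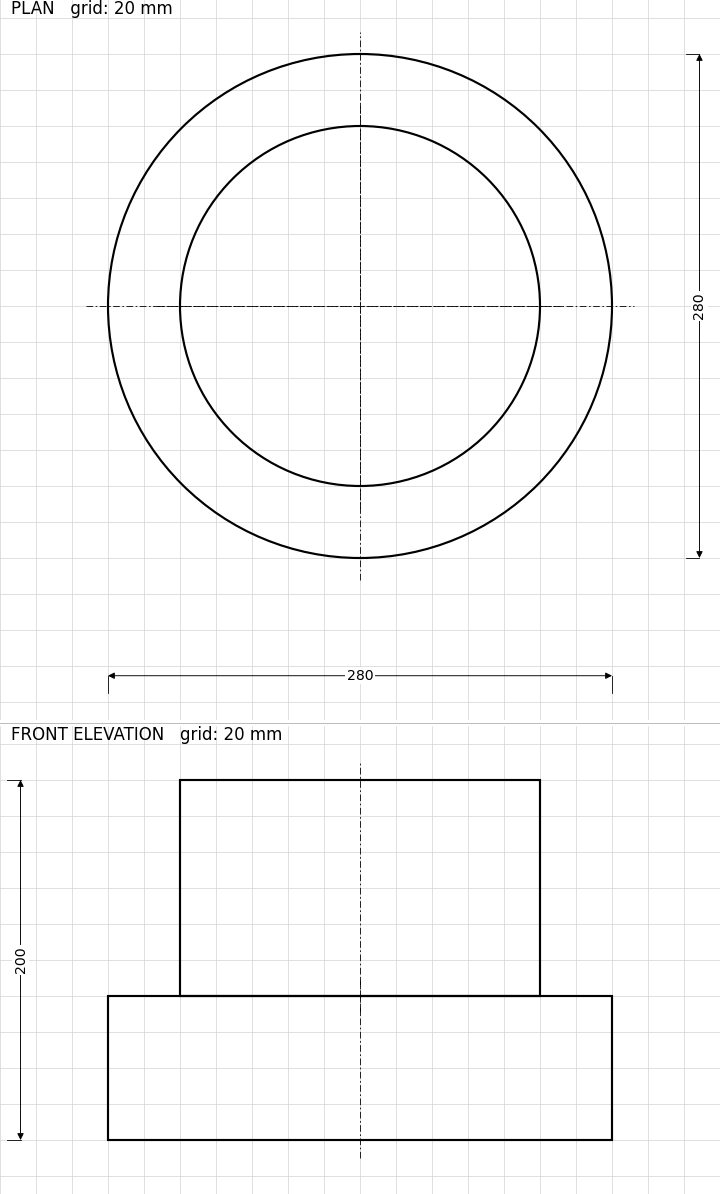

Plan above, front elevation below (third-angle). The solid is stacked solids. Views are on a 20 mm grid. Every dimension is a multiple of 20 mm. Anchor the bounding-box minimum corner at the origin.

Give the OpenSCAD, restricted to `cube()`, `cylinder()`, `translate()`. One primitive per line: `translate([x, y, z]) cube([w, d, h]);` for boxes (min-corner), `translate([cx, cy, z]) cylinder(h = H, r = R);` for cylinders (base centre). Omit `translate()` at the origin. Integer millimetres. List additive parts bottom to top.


translate([140, 140, 0]) cylinder(h = 80, r = 140);
translate([140, 140, 80]) cylinder(h = 120, r = 100);


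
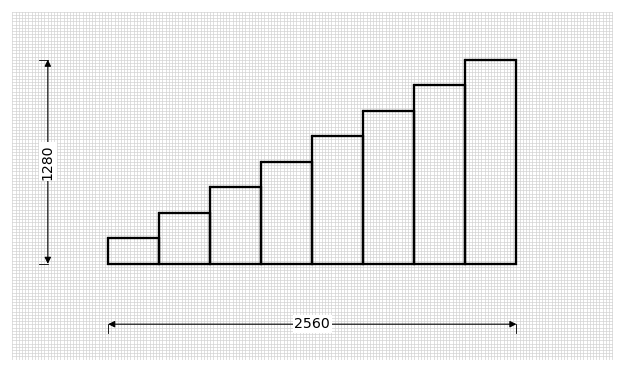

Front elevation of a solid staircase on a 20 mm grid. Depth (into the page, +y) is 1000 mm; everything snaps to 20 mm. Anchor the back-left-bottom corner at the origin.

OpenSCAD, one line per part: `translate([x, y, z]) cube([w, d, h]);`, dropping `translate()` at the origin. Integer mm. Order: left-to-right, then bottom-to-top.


cube([320, 1000, 160]);
translate([320, 0, 0]) cube([320, 1000, 320]);
translate([640, 0, 0]) cube([320, 1000, 480]);
translate([960, 0, 0]) cube([320, 1000, 640]);
translate([1280, 0, 0]) cube([320, 1000, 800]);
translate([1600, 0, 0]) cube([320, 1000, 960]);
translate([1920, 0, 0]) cube([320, 1000, 1120]);
translate([2240, 0, 0]) cube([320, 1000, 1280]);


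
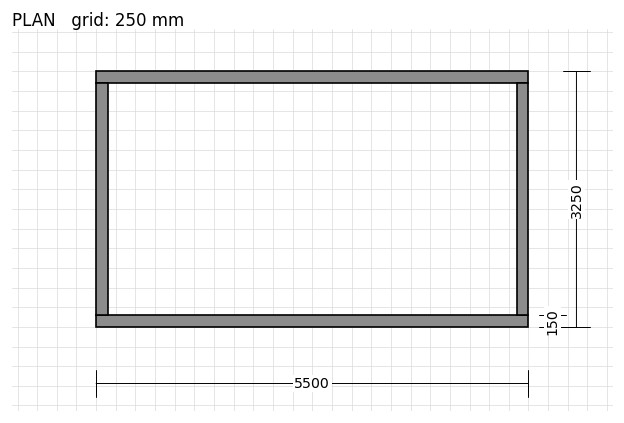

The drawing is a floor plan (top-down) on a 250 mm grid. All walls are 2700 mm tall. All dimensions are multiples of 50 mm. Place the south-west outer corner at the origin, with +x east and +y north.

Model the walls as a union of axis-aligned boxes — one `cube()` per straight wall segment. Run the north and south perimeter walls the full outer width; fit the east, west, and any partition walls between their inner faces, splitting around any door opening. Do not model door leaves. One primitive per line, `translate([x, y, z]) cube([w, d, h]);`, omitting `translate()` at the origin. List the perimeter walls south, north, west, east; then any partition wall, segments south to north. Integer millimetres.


cube([5500, 150, 2700]);
translate([0, 3100, 0]) cube([5500, 150, 2700]);
translate([0, 150, 0]) cube([150, 2950, 2700]);
translate([5350, 150, 0]) cube([150, 2950, 2700]);


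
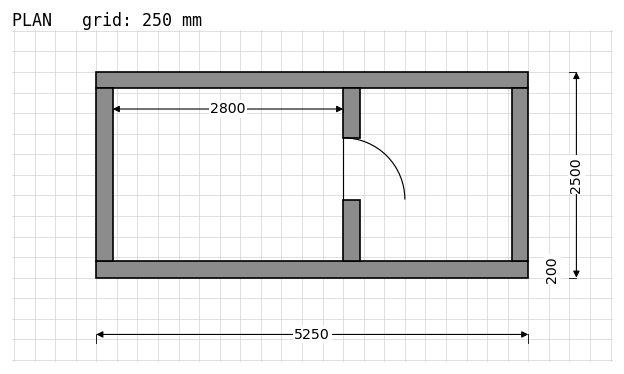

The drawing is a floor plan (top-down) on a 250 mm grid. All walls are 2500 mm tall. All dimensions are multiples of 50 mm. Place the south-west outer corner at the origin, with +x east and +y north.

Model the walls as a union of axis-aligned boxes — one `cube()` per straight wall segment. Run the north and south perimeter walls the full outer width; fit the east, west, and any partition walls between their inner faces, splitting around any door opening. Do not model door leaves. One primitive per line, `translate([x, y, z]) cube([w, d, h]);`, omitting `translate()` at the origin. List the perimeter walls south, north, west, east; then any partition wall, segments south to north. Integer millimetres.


cube([5250, 200, 2500]);
translate([0, 2300, 0]) cube([5250, 200, 2500]);
translate([0, 200, 0]) cube([200, 2100, 2500]);
translate([5050, 200, 0]) cube([200, 2100, 2500]);
translate([3000, 200, 0]) cube([200, 750, 2500]);
translate([3000, 1700, 0]) cube([200, 600, 2500]);


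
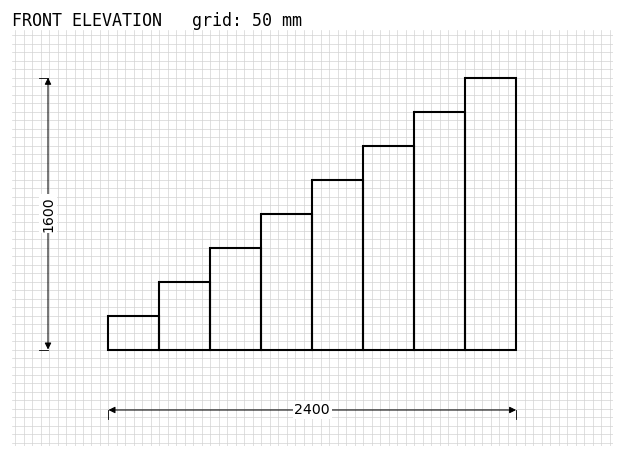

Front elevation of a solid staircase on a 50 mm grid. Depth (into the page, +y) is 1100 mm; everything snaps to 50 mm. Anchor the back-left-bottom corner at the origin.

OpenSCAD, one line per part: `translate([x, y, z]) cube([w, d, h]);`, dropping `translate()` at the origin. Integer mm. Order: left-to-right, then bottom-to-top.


cube([300, 1100, 200]);
translate([300, 0, 0]) cube([300, 1100, 400]);
translate([600, 0, 0]) cube([300, 1100, 600]);
translate([900, 0, 0]) cube([300, 1100, 800]);
translate([1200, 0, 0]) cube([300, 1100, 1000]);
translate([1500, 0, 0]) cube([300, 1100, 1200]);
translate([1800, 0, 0]) cube([300, 1100, 1400]);
translate([2100, 0, 0]) cube([300, 1100, 1600]);


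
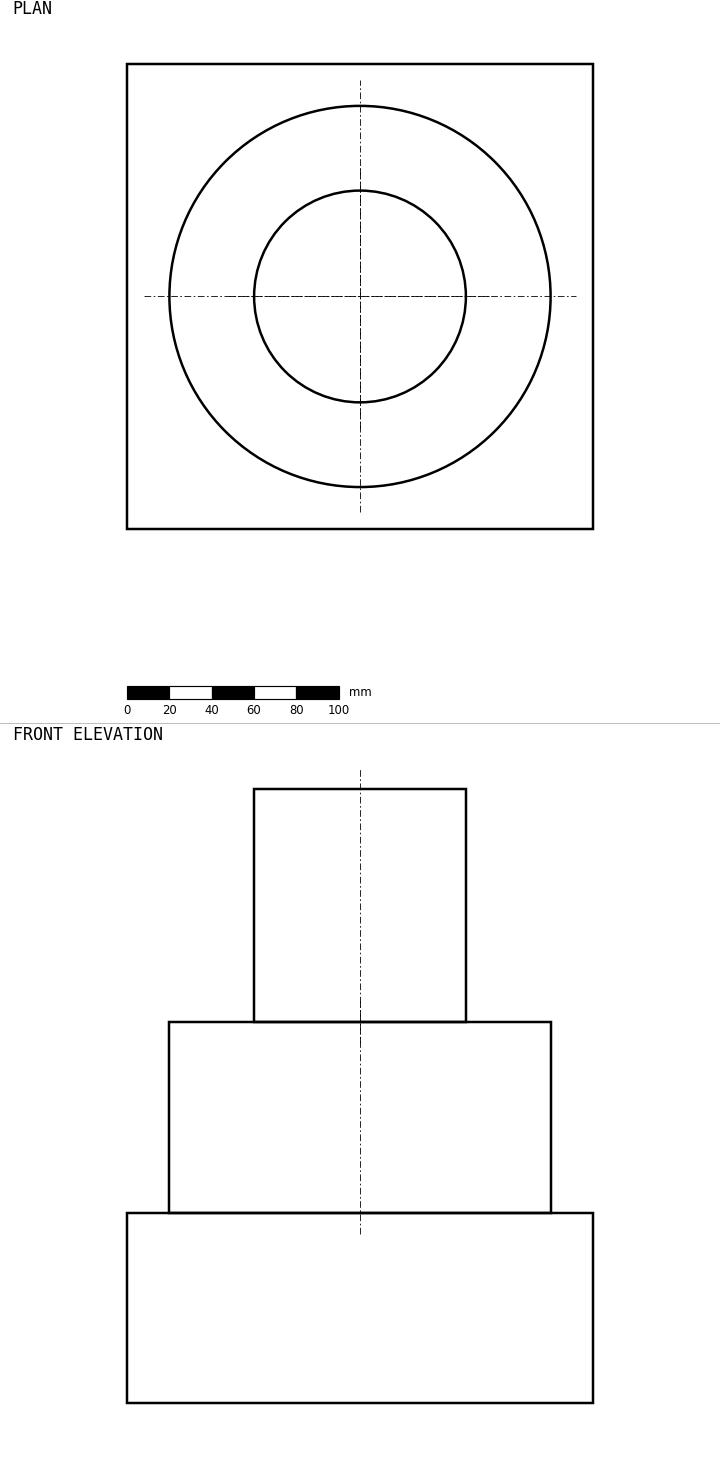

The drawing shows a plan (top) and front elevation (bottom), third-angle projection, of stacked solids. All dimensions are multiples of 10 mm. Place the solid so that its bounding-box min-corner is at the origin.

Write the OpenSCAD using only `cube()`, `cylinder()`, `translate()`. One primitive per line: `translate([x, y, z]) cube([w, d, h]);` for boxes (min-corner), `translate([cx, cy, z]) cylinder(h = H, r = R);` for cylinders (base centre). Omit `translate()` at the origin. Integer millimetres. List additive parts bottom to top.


cube([220, 220, 90]);
translate([110, 110, 90]) cylinder(h = 90, r = 90);
translate([110, 110, 180]) cylinder(h = 110, r = 50);
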